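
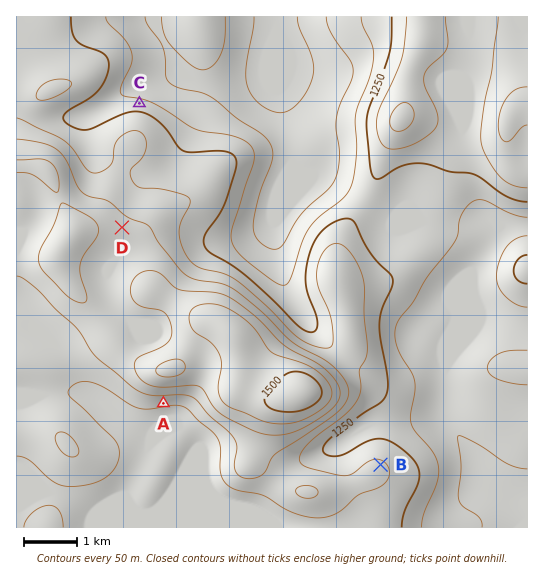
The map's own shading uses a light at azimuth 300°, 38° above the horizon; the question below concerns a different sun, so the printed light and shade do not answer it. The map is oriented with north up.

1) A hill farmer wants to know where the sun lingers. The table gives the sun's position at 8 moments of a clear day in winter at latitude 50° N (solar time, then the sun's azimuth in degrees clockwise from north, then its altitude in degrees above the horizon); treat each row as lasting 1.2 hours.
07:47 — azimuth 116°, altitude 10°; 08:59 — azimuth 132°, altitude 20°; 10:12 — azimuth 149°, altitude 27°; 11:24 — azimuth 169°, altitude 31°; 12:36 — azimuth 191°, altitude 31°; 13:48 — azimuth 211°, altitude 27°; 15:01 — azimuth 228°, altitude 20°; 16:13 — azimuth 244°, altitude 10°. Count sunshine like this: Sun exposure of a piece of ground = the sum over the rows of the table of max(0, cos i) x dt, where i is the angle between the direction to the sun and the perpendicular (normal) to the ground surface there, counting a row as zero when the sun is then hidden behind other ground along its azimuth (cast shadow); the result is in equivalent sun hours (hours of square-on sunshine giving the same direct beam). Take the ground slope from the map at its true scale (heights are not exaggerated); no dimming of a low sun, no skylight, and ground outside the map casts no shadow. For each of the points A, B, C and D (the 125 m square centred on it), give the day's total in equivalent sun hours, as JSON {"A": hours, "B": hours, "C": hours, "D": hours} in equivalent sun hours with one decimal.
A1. {"A": 4.8, "B": 3.2, "C": 2.2, "D": 3.3}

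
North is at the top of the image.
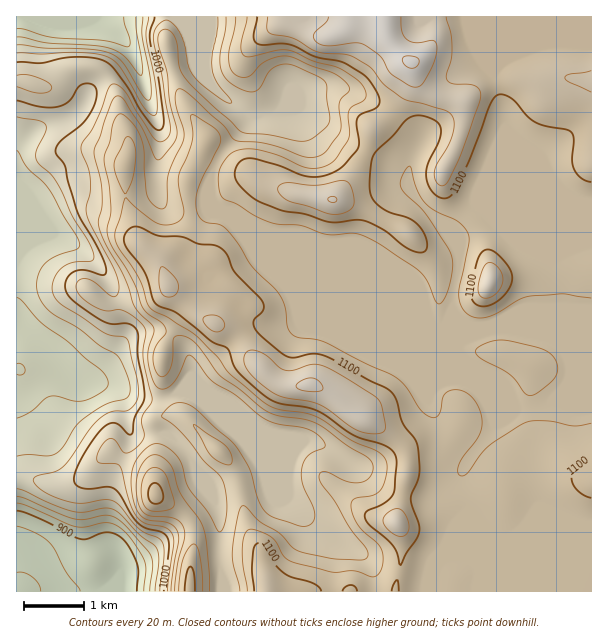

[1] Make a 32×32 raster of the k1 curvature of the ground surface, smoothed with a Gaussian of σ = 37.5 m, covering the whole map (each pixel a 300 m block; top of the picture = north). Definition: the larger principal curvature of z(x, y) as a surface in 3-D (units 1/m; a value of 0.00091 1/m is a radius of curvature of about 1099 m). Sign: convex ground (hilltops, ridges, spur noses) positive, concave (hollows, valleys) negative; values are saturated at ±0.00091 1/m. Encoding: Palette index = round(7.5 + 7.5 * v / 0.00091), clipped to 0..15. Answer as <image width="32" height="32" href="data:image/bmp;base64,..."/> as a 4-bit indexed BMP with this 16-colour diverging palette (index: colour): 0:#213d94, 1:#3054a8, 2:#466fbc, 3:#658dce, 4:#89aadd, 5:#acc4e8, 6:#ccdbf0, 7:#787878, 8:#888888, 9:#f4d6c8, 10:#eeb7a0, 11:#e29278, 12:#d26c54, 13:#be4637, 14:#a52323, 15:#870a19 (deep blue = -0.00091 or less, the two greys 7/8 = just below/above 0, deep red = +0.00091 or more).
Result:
<image width="32" height="32" href="data:image/bmp;base64,Qk12AgAAAAAAAHYAAAAoAAAAIAAAACAAAAABAAQAAAAAAAACAAATCwAAEwsAABAAAAAAAAAAlD0hAKhUMAC8b0YAzo1lAN2qiQDoxKwA8NvMAHh4eACIiIgAyNb0AKC37gB4kuIAVGzSADdGvgAjI6UAGQqHAIh4iIivl32pqqqaeIiIiIiIiJhnj5idmIiIi3iIiIiIh3mHiY+onKd3d4uId3d4iHeKdpuOp7uYeIq+mHiIh4hoqpnO7IfIeIesvHiIiIeIvMqZv7d3x3iKt3x3iIiIibqbmK2nebh4qnZ9mHiIiImHebqsqJ+oiJiHfJiIiIiIh3ira4jqiId4msqIiIiIh3iJm6ytp4iXadyXeIh4iHd4h4lrqYd5qr2pmHiYh4eHiId3bbiIjN3KqZiIiHeIh4h4d47IicyYqYeIiIiJmIeIeIiN1pq6d5h3eIiImIiHeHeJabnbmHeIiIiIiIiIiHiIu6usqYmYd4iIiIqYeHeJrNmLuXiZiIiIiHmN2YiIia2Ym6h5l4iIiIeKifqIiIiYibuXmoeIiIiIqYrIiIiId53aqYmIh4h3i8h5l3d4iInKuHl4iId5ibyYiIiIiHeLird7eIiazLqIiZiIiIh3mnuoi3mavLuod52XiIiJiZeMuJuZqqlnuXedqIh4ipqaqtqaubqXd5t4idh4d4mIiIrpe8t4h3eMmHfJh4iIiIeN2K+4iId3uql4qneZh5qnf7fuh5mHeZeZq6uImIjKqa+H+nm5Z3d4mad4mZiJm+/8ifiKuWaZqZu4h4iIiKiIiH34iK283Kmpi4eHiIeXd3iN2HiKuomYt3qHeIeI"/>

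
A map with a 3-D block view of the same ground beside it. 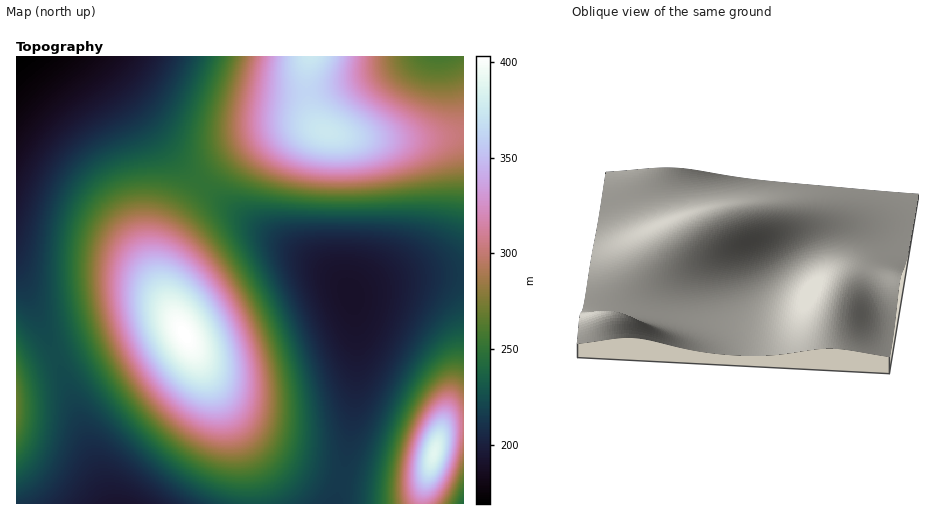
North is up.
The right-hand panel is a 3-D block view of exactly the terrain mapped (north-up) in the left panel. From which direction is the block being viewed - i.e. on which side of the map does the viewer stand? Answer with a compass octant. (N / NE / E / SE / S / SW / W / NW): E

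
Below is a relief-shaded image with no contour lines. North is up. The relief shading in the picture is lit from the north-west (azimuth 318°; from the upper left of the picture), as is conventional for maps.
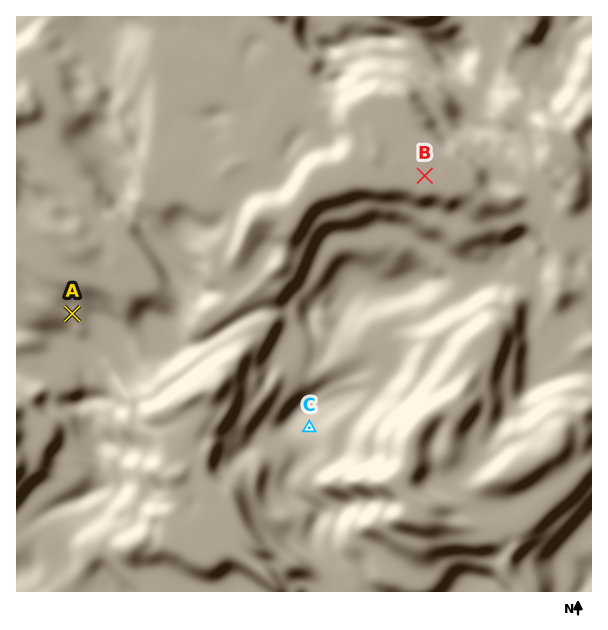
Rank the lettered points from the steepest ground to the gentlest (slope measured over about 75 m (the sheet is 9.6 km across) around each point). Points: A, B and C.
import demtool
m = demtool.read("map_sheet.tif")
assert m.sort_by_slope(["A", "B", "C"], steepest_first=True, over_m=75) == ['C', 'A', 'B']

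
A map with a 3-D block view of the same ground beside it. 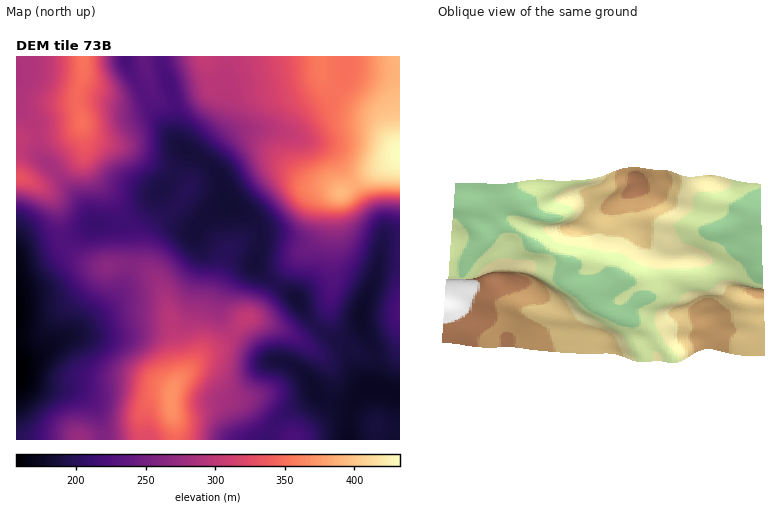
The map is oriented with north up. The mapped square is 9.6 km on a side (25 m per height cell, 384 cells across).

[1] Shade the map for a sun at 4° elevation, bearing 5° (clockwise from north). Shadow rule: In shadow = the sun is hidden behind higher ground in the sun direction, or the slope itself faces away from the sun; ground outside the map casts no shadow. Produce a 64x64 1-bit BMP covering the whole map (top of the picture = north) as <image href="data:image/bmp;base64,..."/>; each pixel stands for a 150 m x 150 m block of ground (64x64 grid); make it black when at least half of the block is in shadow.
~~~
<image width="64" height="64" href="data:image/bmp;base64,Qk0+AgAAAAAAAD4AAAAoAAAAQAAAAEAAAAABAAEAAAAAAAACAAATCwAAEwsAAAIAAAAAAAAA////AAAAAAAAAAAACAAAAAAAAAAeAAAAAAAAAD8AAAAAAAAAHwAAAAAAAAAAAAAAAAAAAAAAAAAAAAAAAAAAAAAAAAAAAAAAAAAAAAAAAAAAAAAAAAAAAAAAAAAAAAAAAAAAAAAAAAAAAAAAAeAAAAAAAAAB/AAAAAAAAAP+AAAAAAAAA/4AAAAAAAAD/AAAAAAAAAPwAAAAAAAAAcAAAAAAAAAAAAAAAAAAAAAAAAAAAAAAAAAAAAAAAAAAAABwAAAAAAAAAPwAAAAAAAPA/AAAAAAAA//8AAAAAAAD//4AAAAAAAP//sAAAAAAA//+4AAAAAAD//7gAAAAAAf//vAAAAAAH//++AAAAAA///74AAAAAH///vwAAAAAf////gAAAAD////+MAAAAP////84AAAB/////ngAAAH////+fAAAA/////x8AAAD/gD/8HwAAAf4AH/AfAAAB/AAPwB/4AAP4AAfAH/wAB+AAAAAP/gAPwAAAAAH8AD+AAAAAAHgA/wAAAAAAAAD/AAAAAAAAAf4AAAAAAAAB+AAAAAAAAAHwAAAAAAAAAfAAAAAAAAAD8AAAAAAAAAHwAAAAAAAAAeAAAAAAAAABgAAAAAAAAAAAAAAAAAAAAAAAAAAAAAAAAAAAAAAAAAAAAAAAAAAAAAAAAAAAAAAAAAAAAAAAAAAAAAAAA=="/>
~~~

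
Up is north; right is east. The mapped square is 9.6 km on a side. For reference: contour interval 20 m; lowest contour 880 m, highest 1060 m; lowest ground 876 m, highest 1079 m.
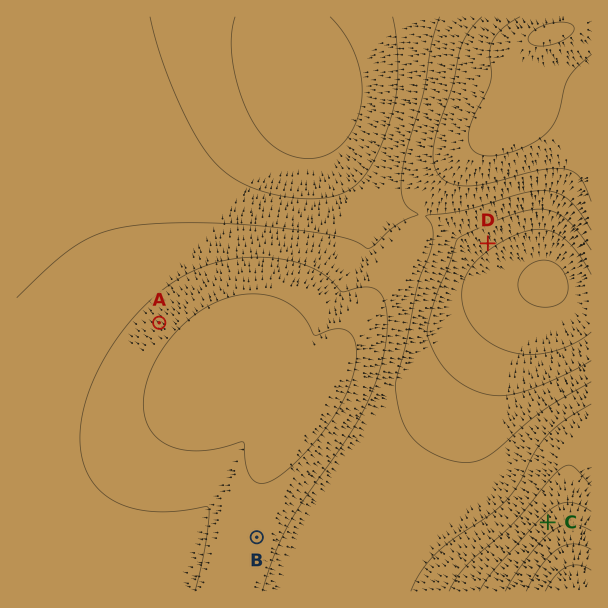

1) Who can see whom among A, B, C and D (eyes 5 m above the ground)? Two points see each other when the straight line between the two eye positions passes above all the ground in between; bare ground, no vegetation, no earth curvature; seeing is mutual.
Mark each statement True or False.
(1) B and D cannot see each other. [True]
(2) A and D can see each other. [False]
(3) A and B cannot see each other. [True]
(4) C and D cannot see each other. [False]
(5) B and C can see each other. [True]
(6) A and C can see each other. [False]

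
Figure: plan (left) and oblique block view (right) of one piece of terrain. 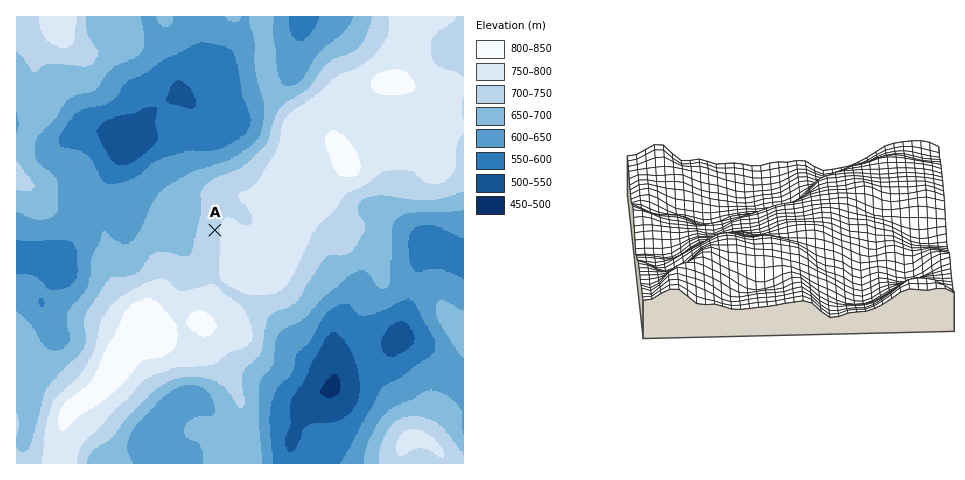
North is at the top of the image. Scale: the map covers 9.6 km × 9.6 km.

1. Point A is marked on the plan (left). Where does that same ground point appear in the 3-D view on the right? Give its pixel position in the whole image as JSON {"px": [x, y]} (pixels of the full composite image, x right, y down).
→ {"px": [773, 218]}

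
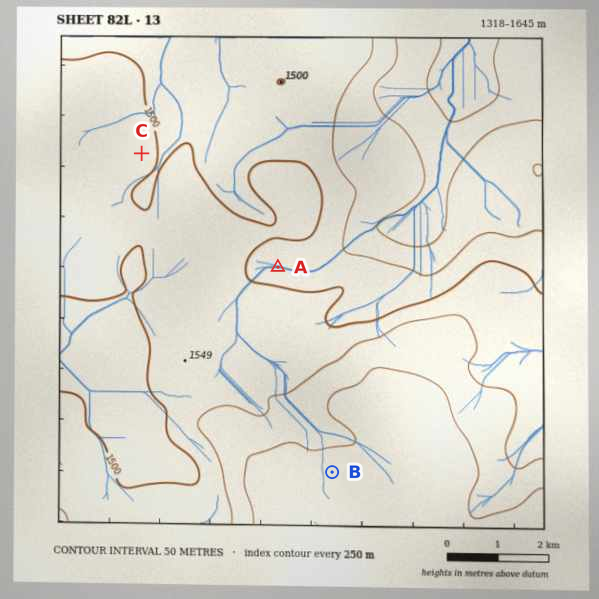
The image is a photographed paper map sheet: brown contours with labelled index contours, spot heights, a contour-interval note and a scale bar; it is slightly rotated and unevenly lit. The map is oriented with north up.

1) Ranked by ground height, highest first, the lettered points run B C A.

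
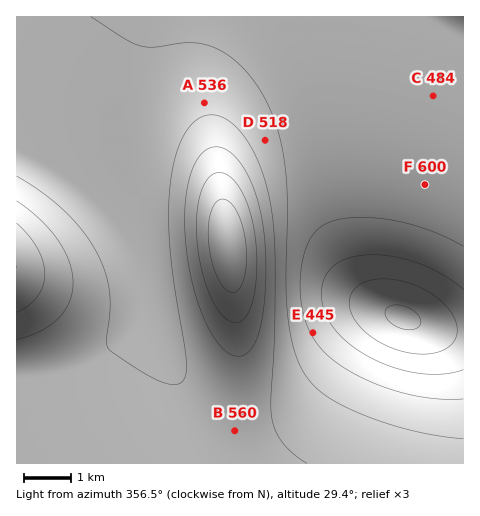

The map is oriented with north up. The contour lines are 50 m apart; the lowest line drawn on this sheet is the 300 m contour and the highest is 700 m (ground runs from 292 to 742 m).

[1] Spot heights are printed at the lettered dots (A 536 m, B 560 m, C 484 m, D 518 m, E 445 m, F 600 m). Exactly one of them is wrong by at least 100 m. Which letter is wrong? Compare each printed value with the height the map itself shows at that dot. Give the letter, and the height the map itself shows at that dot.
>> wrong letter F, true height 475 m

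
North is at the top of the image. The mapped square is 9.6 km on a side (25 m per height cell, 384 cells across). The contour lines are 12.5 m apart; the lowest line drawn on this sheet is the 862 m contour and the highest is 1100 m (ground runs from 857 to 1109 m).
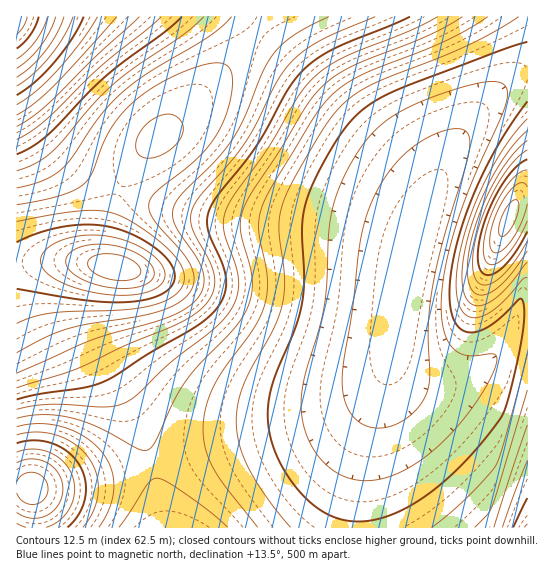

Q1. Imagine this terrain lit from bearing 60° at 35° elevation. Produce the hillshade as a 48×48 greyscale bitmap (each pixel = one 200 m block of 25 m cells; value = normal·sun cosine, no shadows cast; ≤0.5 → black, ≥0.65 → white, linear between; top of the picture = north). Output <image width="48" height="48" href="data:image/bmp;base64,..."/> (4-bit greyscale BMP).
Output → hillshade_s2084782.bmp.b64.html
<image width="48" height="48" href="data:image/bmp;base64,Qk32BAAAAAAAAHYAAAAoAAAAMAAAADAAAAABAAQAAAAAAIAEAAATCwAAEwsAABAAAAAAAAAAAAAAABEREQAiIiIAMzMzAERERABVVVUAZmZmAHd3dwCIiIgAmZmZAKqqqgC7u7sAzMzMAN3d3QDu7u4A////ALqHZlVmZ3iImZmqqZmZmIiIiHd3d3ZDRaqGVVVWZ3iImZmaqZmZmYiIiHd3d3dTRal1VERVZ3iImZmZmZmZmYiIiHd3d3dTRYhlQzRFZ3iImZmZmZmZmYiIiHd3d3dTRHZUMzNFZ3iImZmZmZmZmIiIiHd3d3dUNGZDMjNFZ3iImZmZmZmZmIiIiHd3d3dkNGVDIjNFZ3iImZmZmZmZmIiIiHd3d3dkNFQzIzRVZ3iImZmZmZmZmIiIiHd3d3dkM1QzM0RWZ4iImZmZmZmZmIiIiHd3d3dkM1RDNEVWd4iImZmZmZmZmIiIh3d3d3dlM1VERFVmd4iImZmZmZmZmIiIh3d3d3dlM1VVVWZneIiIiZmZmZmZmIiIh3d3d3d1MmZmZmZ3eIiIiJmZmZmZmIiIh3d3d3d1MmZmZnd3iIiIiImZmZmZmIiIh3d2Z3d2Qnd3d3d3iIiIiIiJmZmZmIiIh3dmZnd2Qnd3d3d3eIiIiIiJmZmZmIiIh3ZmZnd2Q3d3d3d3d3eIiIiImZmZmYiIh3ZlVmd3U3d3d3d3d3d3iIiJmZmZmZiIh3ZVVWd3VHd3d2ZmZmd3eIiZmZmZmZiIiHZURFd3ZXd3ZmZVVWZ3eImZmZmZmZmIiHZUM1Z4dndmZVVERVZ3iJmZqpmZmZmIiHZTIkV4d3ZlVEMzRFZ4maqqqqqZmZmYiHZTESV4iGZVRDMzRXiau7u7qqqpmZmYiHZTEBNpmWZVRDNFaJvMzMy7uqqpmZmYiHdTEAJpq2ZVVVVom83d3cy7uqqpmZmYiHdTEAFYq2ZmZniaze7u3cy7uqqpmZmYiIdkEAA4vHd3eJq83d3dzMu7qqqZmZmIiIdkIAAnvIiIiaq8zMzMy7uqqqqZmZmIiIdlMAAWrIiJmZqru7u7uqqqqpmZmZiIiId2QQAEm4iJmZmZqqqqqqqqmZmZmZiIiId2QgADioiIiIiIiZmZmZmZmZmZmZiIiId2UxACeYiIiId3iIiIiZmZmZmZmYiIiIh3ZCABaIiHd3d3d3iIiJmZmZmZmYiIiIh3ZTEBVoh3d2Zmd3eIiJmZmZmZmYiIiIh3dkMSRYd3dmZmZ3d4iImZmZmZmYiIiId3dlQyRYd3ZmZmZ3eIiJmZmZmZmYiIiId3d2VDRHd2ZmZmZ3eIiJmZqqqZmYiIiId3d2ZURXd2ZmZmZ3eIiJmZqqqZmYiIiHd3d3ZVVXdmZmZmZ3iIiJmZqqqpmYiIh3d3d3ZlVXdmZmZmd3eIiImZqqqZmYiId3d3d3dmZnZmZmZmd3eIiImZmqmZmIh3d3d3d3dmZmZmZmZmd3eIiImZmZmZiId3d3d3d3d2ZmZVVmZmd3d4iIiZmZmYiHd3d3d3d3d3Z2VVVWZnd3d4iIiImZiIh3d3d3d3d3d3d1VEVWZnd3d3eIiIiIiId3d3Znd3d3d3d1VERVZmd3d3d3eIiIiHd3d3d3d3d3d3d1QzNFZmd3d3d3d3d3d3d3d3d3d3d3d3d1QzNFVmd3d3d3d3d3d3d3d3d3d3d3eHeA=="/>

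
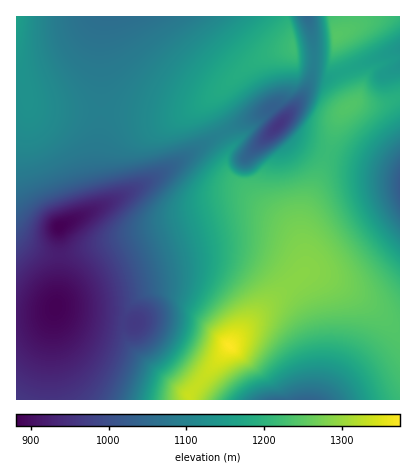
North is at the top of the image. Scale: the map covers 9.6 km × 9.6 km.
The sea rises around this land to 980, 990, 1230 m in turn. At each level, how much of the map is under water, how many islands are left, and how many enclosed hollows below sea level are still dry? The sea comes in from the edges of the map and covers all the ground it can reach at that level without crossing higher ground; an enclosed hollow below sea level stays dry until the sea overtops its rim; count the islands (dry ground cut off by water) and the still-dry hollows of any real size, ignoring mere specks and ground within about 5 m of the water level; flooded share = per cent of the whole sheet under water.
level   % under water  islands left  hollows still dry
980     14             0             1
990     15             0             1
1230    81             1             0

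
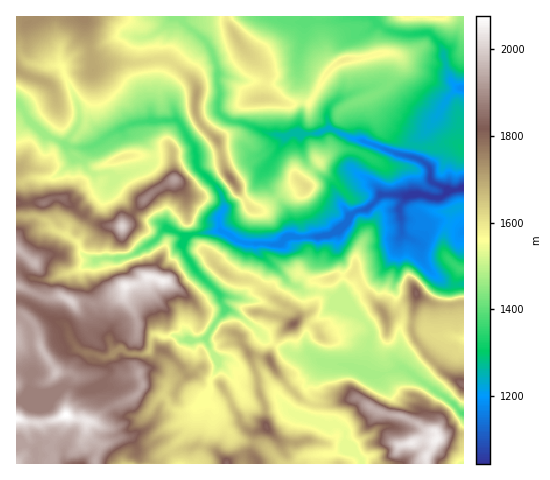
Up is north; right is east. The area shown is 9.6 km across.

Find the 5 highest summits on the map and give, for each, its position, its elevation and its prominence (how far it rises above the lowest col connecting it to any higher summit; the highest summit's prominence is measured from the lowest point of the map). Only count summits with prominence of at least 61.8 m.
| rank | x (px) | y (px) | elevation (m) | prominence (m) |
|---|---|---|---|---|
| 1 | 66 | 416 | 2075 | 1031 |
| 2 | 437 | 439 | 2055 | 441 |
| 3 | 162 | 280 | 2053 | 208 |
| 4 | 123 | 227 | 2006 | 315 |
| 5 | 70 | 300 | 2003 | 97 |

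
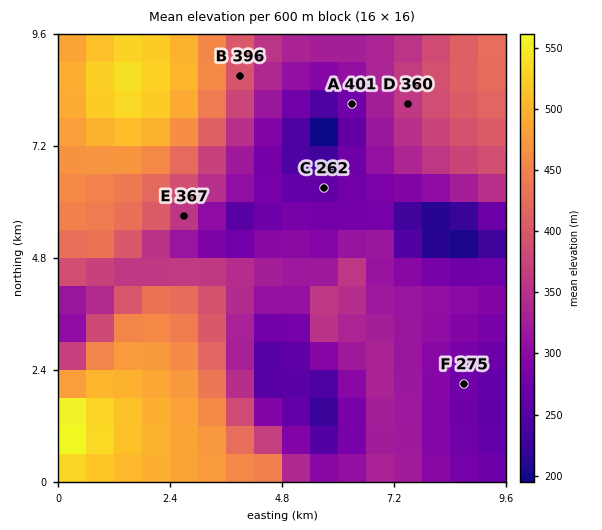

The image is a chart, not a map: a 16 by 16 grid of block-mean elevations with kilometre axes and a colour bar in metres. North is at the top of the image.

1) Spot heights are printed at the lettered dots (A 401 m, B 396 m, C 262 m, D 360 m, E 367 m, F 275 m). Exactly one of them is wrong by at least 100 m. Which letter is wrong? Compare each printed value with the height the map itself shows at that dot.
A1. A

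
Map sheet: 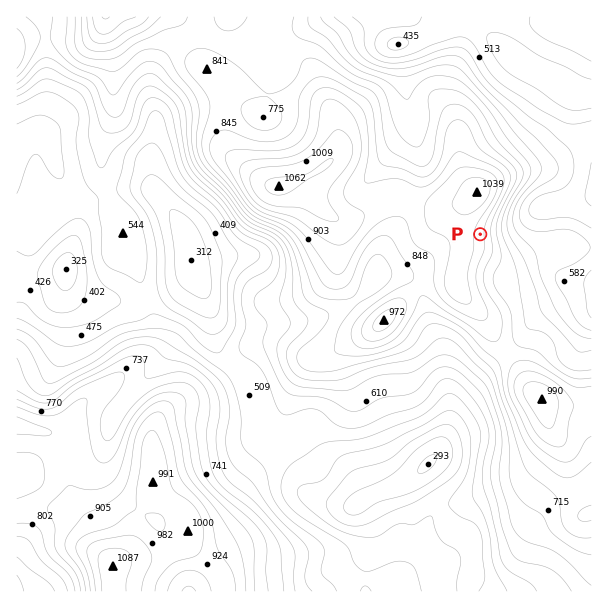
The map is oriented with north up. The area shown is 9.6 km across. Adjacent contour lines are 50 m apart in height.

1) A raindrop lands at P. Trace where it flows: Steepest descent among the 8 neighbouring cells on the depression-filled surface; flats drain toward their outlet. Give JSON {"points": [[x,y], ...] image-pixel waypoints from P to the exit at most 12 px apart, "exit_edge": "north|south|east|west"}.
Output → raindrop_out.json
{"points": [[480, 234], [492, 234], [504, 234], [516, 227], [528, 215], [540, 209], [552, 207], [564, 204], [576, 203], [588, 198], [591, 197]], "exit_edge": "east"}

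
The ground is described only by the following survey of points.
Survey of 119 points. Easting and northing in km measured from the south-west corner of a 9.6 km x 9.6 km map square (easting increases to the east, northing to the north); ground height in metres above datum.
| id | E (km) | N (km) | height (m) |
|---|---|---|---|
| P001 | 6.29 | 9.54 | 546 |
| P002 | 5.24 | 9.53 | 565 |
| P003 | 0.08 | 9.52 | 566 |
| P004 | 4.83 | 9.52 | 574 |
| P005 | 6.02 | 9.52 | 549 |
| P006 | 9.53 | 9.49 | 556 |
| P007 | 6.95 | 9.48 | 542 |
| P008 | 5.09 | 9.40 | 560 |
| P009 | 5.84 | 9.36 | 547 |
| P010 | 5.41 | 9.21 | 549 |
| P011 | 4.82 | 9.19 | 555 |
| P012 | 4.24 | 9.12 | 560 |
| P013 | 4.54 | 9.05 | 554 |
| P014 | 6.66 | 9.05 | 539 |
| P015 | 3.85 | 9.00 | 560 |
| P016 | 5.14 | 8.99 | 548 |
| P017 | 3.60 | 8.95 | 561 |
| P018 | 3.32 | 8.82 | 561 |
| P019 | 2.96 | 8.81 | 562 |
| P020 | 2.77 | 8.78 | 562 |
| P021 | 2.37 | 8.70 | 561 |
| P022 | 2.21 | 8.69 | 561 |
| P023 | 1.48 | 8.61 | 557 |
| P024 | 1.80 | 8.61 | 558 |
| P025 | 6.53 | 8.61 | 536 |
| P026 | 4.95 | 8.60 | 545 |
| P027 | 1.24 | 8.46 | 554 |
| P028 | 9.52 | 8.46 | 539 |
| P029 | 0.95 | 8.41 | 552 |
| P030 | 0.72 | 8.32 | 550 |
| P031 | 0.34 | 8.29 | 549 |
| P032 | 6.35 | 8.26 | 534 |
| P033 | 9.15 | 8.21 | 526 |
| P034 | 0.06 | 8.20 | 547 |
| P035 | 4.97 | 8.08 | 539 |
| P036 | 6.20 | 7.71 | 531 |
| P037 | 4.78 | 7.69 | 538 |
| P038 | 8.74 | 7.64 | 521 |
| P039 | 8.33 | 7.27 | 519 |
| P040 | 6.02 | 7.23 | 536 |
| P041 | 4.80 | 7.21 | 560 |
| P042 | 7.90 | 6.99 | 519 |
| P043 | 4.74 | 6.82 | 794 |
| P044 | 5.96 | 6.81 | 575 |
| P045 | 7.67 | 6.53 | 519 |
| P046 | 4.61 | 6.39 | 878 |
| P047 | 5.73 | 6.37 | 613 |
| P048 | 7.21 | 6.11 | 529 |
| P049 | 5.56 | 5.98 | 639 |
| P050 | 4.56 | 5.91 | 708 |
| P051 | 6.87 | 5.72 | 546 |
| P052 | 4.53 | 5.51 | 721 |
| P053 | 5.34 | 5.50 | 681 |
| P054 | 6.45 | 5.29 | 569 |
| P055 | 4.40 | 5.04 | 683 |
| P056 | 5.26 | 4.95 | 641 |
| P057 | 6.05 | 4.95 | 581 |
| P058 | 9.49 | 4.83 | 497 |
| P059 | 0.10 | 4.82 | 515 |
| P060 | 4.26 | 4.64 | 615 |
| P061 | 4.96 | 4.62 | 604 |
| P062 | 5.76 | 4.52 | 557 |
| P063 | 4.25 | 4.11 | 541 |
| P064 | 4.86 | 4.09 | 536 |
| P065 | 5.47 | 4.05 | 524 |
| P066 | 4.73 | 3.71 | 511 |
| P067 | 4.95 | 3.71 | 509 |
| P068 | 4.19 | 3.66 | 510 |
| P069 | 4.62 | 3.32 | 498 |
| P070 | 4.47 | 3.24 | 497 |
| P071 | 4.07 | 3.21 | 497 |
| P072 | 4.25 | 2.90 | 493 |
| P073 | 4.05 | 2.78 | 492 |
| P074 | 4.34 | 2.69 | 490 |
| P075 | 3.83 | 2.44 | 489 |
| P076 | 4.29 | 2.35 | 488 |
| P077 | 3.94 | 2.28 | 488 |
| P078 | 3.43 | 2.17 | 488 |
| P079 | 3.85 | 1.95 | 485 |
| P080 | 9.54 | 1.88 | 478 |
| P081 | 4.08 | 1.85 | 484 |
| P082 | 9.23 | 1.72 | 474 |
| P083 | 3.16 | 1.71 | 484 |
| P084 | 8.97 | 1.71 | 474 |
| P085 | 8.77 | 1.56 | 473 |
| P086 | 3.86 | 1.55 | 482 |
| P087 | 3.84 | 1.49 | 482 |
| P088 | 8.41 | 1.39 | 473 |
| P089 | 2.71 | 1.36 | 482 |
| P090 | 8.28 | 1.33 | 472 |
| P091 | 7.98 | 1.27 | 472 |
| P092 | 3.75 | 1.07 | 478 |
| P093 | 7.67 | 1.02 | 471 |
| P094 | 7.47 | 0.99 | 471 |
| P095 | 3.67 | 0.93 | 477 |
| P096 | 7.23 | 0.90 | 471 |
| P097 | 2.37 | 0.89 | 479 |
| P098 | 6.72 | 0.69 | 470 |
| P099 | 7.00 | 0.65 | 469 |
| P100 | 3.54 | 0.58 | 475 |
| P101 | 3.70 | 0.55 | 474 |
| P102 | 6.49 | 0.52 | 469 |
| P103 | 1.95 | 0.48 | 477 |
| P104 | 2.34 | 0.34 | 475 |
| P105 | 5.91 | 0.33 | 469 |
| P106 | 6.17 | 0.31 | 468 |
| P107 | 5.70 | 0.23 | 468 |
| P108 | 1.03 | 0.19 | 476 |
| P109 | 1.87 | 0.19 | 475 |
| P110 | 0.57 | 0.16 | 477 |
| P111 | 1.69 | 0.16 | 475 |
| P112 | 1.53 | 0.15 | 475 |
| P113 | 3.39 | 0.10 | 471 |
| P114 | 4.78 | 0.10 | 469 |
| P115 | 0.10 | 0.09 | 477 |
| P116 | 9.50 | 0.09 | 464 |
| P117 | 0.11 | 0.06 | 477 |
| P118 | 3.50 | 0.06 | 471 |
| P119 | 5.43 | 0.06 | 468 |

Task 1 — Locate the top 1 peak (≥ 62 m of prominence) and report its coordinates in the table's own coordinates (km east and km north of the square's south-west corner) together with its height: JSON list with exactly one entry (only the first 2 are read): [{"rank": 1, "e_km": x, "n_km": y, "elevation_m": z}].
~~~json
[{"rank": 1, "e_km": 4.76, "n_km": 6.46, "elevation_m": 890}]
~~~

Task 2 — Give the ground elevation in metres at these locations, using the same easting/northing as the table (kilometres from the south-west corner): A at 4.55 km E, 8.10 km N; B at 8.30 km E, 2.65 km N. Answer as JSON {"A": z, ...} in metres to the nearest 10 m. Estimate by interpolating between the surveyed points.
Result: {"A": 540, "B": 480}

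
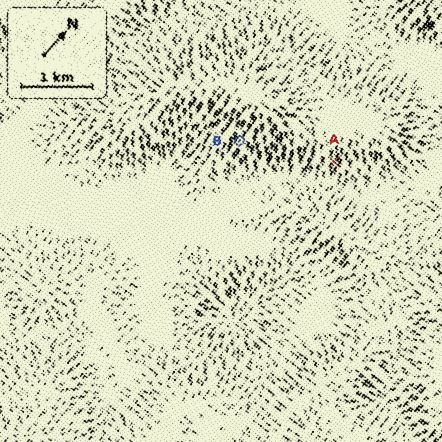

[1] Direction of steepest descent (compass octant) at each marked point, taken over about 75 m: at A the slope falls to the SE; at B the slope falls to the SE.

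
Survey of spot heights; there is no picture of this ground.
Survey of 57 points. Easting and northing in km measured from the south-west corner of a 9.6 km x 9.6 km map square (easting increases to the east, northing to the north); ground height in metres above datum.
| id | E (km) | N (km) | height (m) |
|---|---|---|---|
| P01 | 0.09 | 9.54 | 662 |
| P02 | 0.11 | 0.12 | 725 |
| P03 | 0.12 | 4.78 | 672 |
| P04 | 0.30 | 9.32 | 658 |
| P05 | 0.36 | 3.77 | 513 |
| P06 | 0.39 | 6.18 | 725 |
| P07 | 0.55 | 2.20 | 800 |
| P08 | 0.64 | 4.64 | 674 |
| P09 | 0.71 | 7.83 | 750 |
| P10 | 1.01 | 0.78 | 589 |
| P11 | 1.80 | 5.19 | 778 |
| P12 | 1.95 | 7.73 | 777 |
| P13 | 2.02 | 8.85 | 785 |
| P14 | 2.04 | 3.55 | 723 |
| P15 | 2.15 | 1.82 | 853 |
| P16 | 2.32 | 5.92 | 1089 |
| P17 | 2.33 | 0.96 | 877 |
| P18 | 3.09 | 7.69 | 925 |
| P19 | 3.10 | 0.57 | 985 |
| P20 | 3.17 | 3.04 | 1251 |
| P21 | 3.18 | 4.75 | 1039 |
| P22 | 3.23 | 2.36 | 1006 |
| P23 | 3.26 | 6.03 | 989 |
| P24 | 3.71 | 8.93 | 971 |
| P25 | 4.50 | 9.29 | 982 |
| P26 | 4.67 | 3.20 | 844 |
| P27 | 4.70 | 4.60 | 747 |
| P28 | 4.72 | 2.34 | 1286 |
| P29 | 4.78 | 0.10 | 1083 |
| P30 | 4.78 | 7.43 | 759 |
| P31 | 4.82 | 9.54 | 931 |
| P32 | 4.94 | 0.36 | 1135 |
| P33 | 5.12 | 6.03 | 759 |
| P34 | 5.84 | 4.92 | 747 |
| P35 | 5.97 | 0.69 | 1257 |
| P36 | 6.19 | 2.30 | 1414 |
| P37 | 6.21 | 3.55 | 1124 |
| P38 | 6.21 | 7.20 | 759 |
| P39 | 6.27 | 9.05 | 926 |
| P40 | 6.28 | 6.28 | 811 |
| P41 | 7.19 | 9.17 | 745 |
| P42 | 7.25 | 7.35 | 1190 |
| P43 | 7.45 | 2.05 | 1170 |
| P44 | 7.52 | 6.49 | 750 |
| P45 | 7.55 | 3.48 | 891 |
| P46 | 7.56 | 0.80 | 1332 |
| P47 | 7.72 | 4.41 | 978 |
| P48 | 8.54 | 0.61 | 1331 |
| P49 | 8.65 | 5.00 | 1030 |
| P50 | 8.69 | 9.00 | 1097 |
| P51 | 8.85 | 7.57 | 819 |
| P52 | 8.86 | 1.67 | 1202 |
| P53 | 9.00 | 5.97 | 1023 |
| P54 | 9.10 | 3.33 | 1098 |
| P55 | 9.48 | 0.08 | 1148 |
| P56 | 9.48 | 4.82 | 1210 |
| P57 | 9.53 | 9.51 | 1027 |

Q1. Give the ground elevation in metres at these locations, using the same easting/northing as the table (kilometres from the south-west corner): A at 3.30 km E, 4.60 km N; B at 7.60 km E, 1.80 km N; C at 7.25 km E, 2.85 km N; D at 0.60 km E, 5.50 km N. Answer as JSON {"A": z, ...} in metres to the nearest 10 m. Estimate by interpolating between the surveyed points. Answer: {"A": 890, "B": 1240, "C": 1060, "D": 710}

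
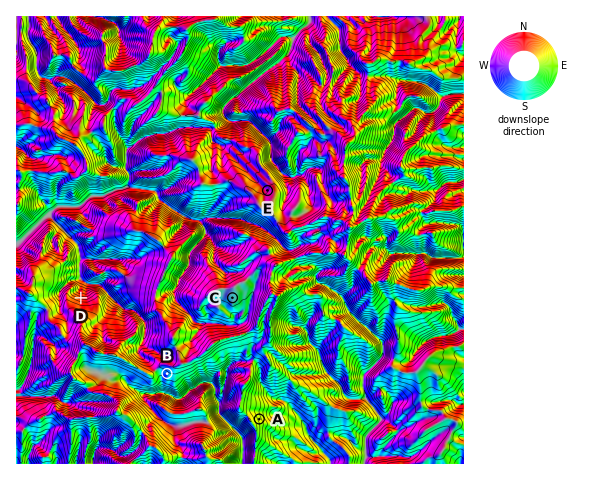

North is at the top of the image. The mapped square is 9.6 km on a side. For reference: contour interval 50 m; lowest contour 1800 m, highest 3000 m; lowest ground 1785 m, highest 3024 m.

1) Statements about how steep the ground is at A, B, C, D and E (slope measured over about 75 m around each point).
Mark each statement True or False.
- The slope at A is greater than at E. True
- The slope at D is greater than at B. True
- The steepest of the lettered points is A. False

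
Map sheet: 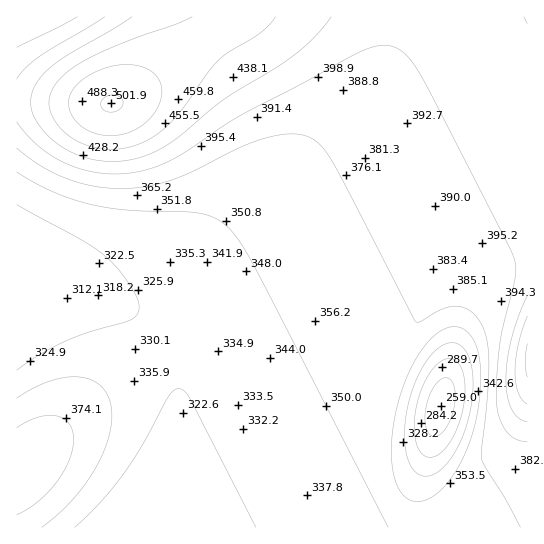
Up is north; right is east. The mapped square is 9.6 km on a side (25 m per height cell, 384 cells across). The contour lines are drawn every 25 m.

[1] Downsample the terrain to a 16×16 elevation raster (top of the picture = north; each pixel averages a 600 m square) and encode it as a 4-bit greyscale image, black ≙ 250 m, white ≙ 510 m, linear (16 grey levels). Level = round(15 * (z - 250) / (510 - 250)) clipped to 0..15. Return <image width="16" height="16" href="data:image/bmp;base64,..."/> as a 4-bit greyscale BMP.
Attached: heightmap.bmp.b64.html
<image width="16" height="16" href="data:image/bmp;base64,Qk32AAAAAAAAAHYAAAAoAAAAEAAAABAAAAABAAQAAAAAAIAAAAATCwAAEwsAABAAAAAAAAAAAAAAABEREQAiIiIAMzMzAERERABVVVUAZmZmAHd3dwCIiIgAmZmZAKqqqgC7u7sAzMzMAN3d3QDu7u4A////AHZDNERVVmZ3h1RERVVmVneHZURFVWYzeHdlRFVWZjFqVmVEVVZmQmtFVUVVZmdkazRERVVmd3Z6NERVVmZ3eIlERVVmZ3eIiUVVVmZnd4iJVnd2Znd4iJl5qph3d3iImZzdyph3iImZrO7bqYiIiZqbzdy7qZiZmnibzMy6mZmq"/>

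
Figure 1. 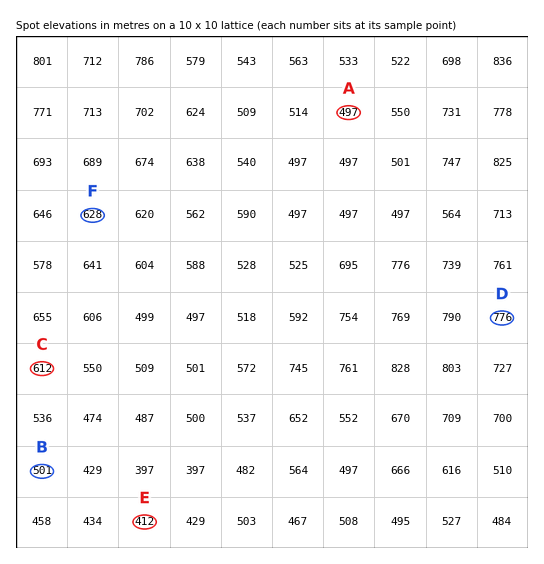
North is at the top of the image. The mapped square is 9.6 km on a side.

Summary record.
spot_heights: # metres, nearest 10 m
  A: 500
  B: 500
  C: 610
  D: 780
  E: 410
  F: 630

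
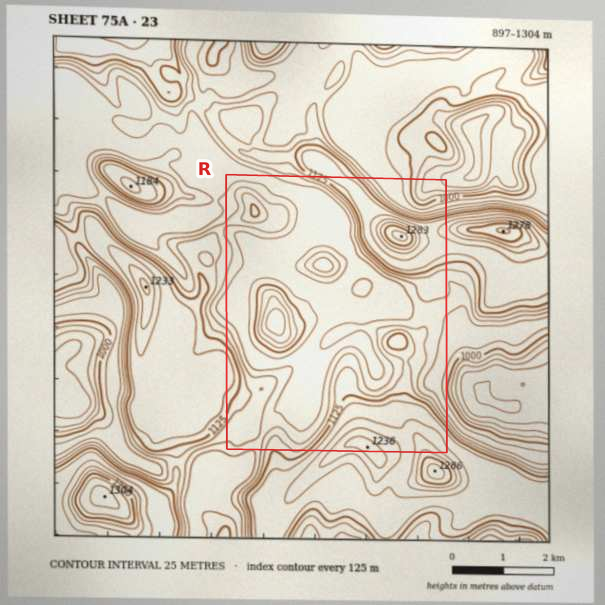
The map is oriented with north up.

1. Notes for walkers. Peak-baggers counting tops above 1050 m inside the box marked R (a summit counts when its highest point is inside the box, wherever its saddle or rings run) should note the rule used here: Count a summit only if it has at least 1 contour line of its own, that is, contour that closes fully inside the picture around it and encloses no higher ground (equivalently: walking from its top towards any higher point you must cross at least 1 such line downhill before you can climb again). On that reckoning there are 5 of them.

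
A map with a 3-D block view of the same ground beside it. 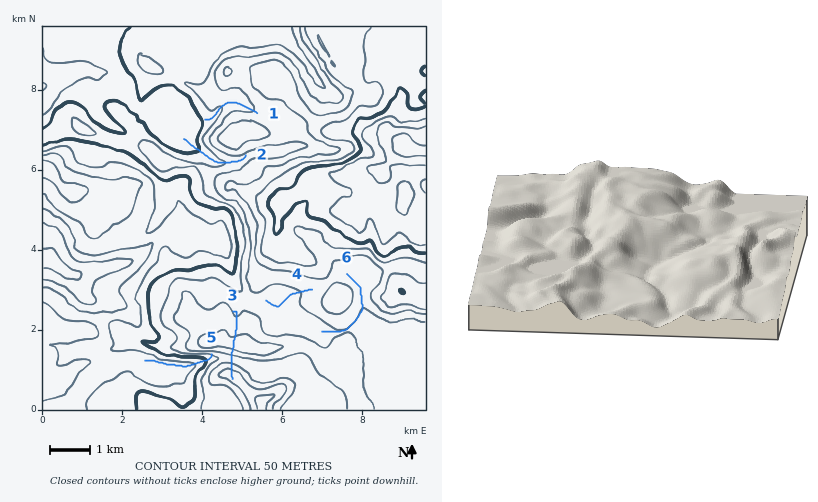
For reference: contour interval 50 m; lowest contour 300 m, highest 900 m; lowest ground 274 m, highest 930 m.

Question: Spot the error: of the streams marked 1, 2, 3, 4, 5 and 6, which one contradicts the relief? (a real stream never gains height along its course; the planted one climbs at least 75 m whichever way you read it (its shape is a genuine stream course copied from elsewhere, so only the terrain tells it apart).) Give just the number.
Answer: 3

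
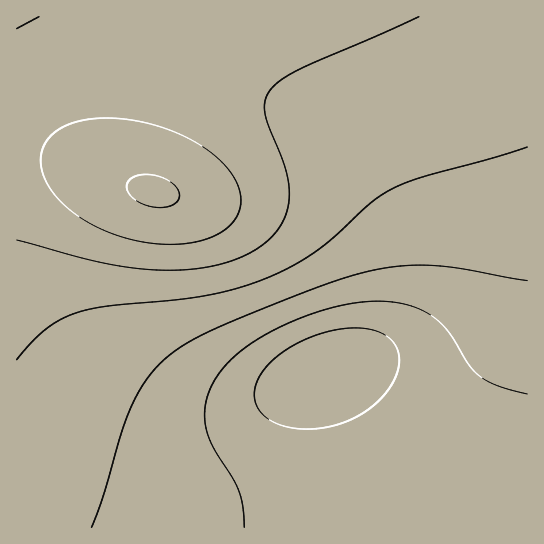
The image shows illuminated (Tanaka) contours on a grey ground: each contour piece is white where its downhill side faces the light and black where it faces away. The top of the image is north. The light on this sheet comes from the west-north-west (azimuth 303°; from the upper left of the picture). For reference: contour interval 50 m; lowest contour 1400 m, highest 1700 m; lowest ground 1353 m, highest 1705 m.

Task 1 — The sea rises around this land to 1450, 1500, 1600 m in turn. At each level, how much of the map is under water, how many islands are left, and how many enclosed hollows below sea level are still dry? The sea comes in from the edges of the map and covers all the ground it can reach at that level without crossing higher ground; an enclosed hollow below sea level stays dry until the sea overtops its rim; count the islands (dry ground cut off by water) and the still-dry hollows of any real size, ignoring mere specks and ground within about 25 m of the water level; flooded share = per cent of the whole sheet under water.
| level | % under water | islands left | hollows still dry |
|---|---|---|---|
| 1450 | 23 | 0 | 0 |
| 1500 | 36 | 0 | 0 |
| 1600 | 74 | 0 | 0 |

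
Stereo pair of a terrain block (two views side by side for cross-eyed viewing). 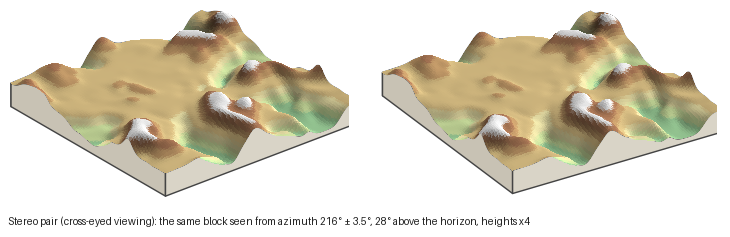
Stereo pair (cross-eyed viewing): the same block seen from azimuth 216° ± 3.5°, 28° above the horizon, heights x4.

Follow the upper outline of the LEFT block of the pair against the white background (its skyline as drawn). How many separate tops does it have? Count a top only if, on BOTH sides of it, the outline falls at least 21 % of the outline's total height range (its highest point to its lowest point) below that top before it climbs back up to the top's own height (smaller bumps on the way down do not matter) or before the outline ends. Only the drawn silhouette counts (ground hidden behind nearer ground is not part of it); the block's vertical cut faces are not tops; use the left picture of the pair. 1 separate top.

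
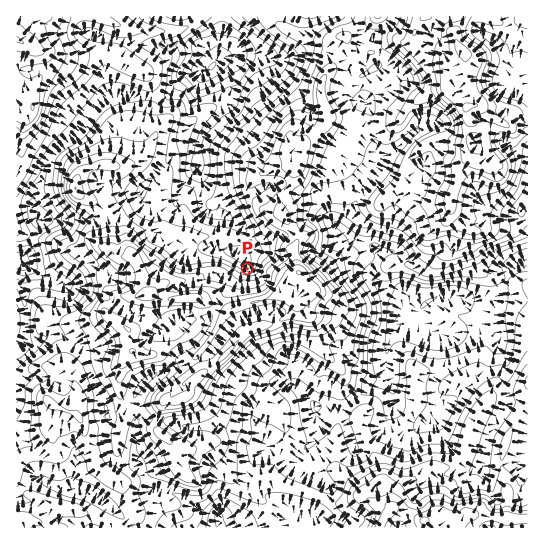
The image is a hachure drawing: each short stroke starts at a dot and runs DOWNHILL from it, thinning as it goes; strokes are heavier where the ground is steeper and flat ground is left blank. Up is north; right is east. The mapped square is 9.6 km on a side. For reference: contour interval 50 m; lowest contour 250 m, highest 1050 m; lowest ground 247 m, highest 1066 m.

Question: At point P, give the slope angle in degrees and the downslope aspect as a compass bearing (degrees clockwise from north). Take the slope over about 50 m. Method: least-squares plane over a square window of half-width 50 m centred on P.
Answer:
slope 24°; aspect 7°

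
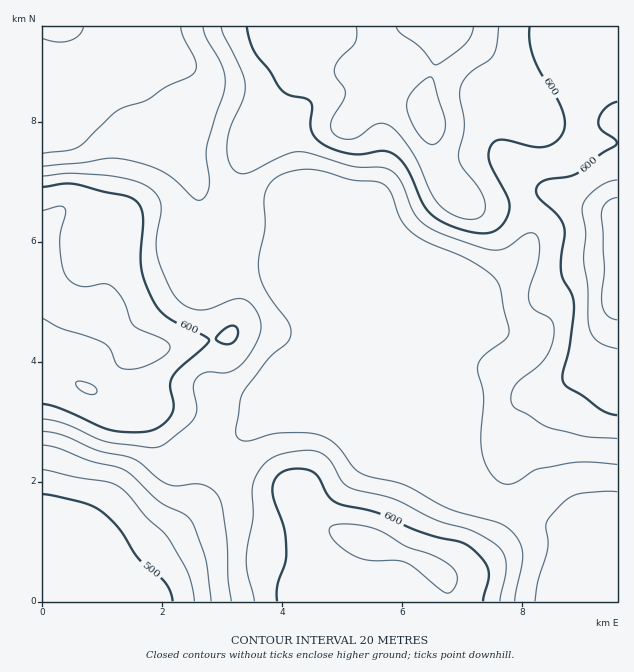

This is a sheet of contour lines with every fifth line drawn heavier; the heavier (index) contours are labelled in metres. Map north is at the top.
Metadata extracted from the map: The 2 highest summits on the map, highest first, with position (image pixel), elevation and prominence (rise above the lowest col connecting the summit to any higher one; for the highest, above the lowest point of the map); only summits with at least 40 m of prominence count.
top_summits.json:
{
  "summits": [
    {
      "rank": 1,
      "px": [367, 543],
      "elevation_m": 630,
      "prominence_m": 61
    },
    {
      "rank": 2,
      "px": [103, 313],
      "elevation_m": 626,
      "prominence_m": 57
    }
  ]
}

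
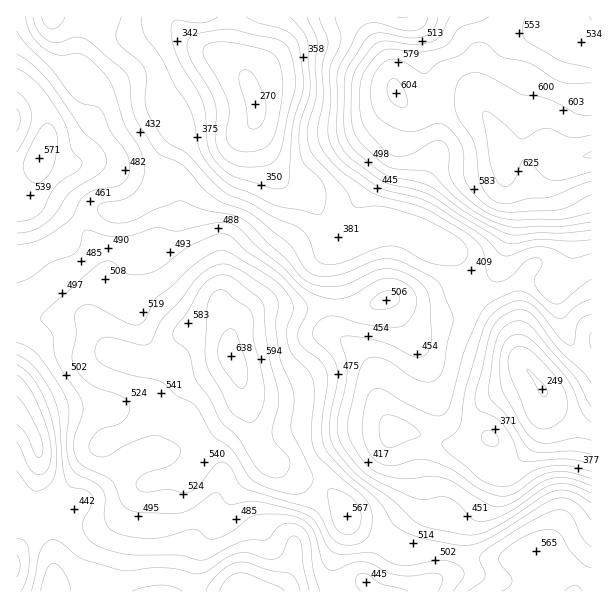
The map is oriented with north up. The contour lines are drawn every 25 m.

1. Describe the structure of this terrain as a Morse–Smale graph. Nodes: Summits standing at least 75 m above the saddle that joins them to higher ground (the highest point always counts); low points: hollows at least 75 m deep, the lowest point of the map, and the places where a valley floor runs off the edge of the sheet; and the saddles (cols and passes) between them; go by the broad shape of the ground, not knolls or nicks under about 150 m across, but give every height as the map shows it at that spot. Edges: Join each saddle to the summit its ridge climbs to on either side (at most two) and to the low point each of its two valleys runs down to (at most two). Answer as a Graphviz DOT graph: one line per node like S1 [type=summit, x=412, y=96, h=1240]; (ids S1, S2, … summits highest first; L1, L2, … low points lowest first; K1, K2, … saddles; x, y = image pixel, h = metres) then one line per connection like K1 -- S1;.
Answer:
graph terrain {
  S1 [type=summit, x=590, y=155, h=651];
  S2 [type=summit, x=231, y=357, h=638];
  S3 [type=summit, x=39, y=158, h=571];
  L1 [type=low, x=542, y=387, h=249];
  L2 [type=low, x=255, y=105, h=270];
  L3 [type=low, x=239, y=590, h=361];
  K1 [type=saddle, x=453, y=552, h=509];
  K2 [type=saddle, x=77, y=222, h=472];
  K3 [type=saddle, x=156, y=174, h=441];
  K4 [type=saddle, x=477, y=297, h=409];
  K5 [type=saddle, x=470, y=432, h=368];
  K1 -- S2;
  K1 -- L1;
  K1 -- L3;
  K2 -- S2;
  K2 -- S3;
  K2 -- L1;
  K3 -- S2;
  K3 -- S3;
  K3 -- L1;
  K3 -- L2;
  K4 -- S1;
  K4 -- S2;
  K4 -- L1;
  K4 -- L2;
  K5 -- S1;
  K5 -- S2;
  K5 -- L1;
}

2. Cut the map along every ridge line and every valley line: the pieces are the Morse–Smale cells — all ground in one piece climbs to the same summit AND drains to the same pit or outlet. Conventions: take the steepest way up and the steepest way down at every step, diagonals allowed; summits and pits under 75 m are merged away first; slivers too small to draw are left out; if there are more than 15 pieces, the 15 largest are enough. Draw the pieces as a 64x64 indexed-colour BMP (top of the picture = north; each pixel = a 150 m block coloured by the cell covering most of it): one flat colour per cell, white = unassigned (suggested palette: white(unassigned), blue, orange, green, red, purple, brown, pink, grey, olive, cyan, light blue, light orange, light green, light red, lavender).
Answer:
<image width="64" height="64" href="data:image/bmp;base64,Qk12CAAAAAAAAHYAAAAoAAAAQAAAAEAAAAABAAQAAAAAAAAIAAATCwAAEwsAABAAAAAAAAAA////ALR3HwAOf/8ALKAsACgn1gC9Z5QAS1aMAMJ34wB/f38AIr28AM++FwDox64AeLv/AIrfmACWmP8A1bDFACIiIiIiIiIiIiIiIiIiIiIiIiIiIiIiIiIiIiIiIRERIiIiIiIiIiIiIiIiIiIiIiIiIiIiIiIiIiIiIiIiEREiIiIiIiIiIiIiIiIiIiIiIiIiIiIiIiIiIiIiIiIRESIiIiIiIiIiIiIiIiIiIiIiIiIiIiIiIiIiIiIiIRERIiIiIiIiIiIiIiIiIiIiIiIiIiIiIiERERERERIREREiIiIiIiIiIiIiIiIiIiIiIiIiIiERERERERERERERESIiIiIiIiIiIiIiIiIiIiIiIiIhERERERERERERERERIiIiIiIiIiIiIiIiIiIiIiIiIREREREREREREREREREiIiIiIiIiIiIiIiIiIiIiIiIhERERERERERERERERESIiIiIiIiIiIiIiIiIiIiIiIhERERERERERERERERERIiIiIiIiIiIiIiIiIiIiIiIiEREREREREREREREREREiIiIiIiIiIiIiIiIiIiIiIhERERERERERERERERERESIiIiIiIiIiIiIiIiIiIiIRERERERERERERERERERERIiIiIiIiIiIiIiIiIiIiEREREREREREREREREREREREiIiIiIiIiIiIiIiIiIhERERERERERERERETMzERERESIiIiIiIiIiIiIiIiIhEREREREREREREREzMzMxERERIiIiIiIiIiIiIiIiIiERERERERERERERETMzMzEREREiIiIiIiIiIiIiIiIiIRERERERERERERERMzMzMxERESIiIiIiIiIiIiIiIiIRERERERERERERERETMzMzERETIiIiIiIiIiIiIiIiIhERERERERERERERERMzMzMREzMiIiIiIiIiIiIiIiIiERERERERERERERERETMzMxEzMyIiIiIiIiIiIiIiIiEREREREREREREREREREzMzMzMzIiIiIiIiIiIiIiIiIREREREREREREREREREREzMzMzMiIiIiIiIiIiIiIiIhEREREREREREREREREREREzMzMyIiIiIiIiIiIiIiIiERERERERERERERERERERETMzMzIiIiIiIiIhIiIiIiERERERERERERERERERERETMzMzMiIiIiIiERERIiIiIRERERERERERERERERERERMzMzMyIiIiIiERERESIiIhERERERERERERERERERERMzMzMzIiIiIiEREREREiIhEREREREREREREREREREREzMzMzMiIiIiIREREREREREREREREREREREREREREREzMzMzMyIRERERERERERERFVEREREREREREREREREREzMzMzMzEREREREREREREREVVVERERERERERFVVVVREzMzMzMzMRERERERERERERERVVVVVVVVVVVVVVVVVVUzMzMzMzMxERERERERERERERVVVVVVVVVVVVVVVVVVVEMzMzMzMzERERERERERERERFVVVVVVVVVVVVVVVVVVURDMzMzMzMRERERERERERERFVVVVVVVVVVVVVVVVVVVREMzMzMzMxERERERERERERFVVVVVVVVVVVVVVVVVVVRERDMzMzMzZhEREREREREREVVVVVVVVVVVVVVVVVVVVEREMzMzMzNmZhEREREREREVVVVVVVVVVVVVVVVVVVREREQzMzMzM2ZmZhERERERERVVVVVVVVVVVERVVVVUREREREMzMzMzZmZmERERERERVVVVVVVVVVVURERVVEREREREQzMzMzNmZmZhERERERFVVVVVVVVVVURERERERERERERDMzMzM2ZmZmZmZmEREVVVVVVVVVVVREREREREREREREMzMzMzZmZmZmZmZhERVVVVVVVVVVREREREREREREREQzMzMzNmZmZmZmZmYRFVVVVVVVVVRERERERERERERERDMzMzM2ZmZmZmZmZhEVVVVVVVVURERERERERERERERDMzMzMzZmZmZmZmZmdVVVVVVVVUREREREREREREREREMzMzMzNmZmZmZnd3d1VVVVVVVUREREREREREREREREQzMzMzM2Znd3d3d3d3VVVVVVVVRERERERERERERERERDMzMzMzZmd3d3d3d3d1VVVVVVREREREREREREREREREMzMzMzNmZnd3d3d3d3VVVVVVVEREREREREREREREREQzMzMzM2ZmZnd3d3d3d1VVVVVUREREREREREREREREQzMzMzMzZmZmZ3d3d3d3VVVVVVRERERERERERERERERDMzMzMzNmZmZmd3d3d3VVVVVVVERERERERERERERERDMzMzMzM2ZmZmZ3d3d3dVVVVVVUREREREREREMzMzMzMzMzMzMzZmZmZnd3d3d3VVVVVUREREREREREMzMzMzMzMzMzMzNmZmZmd3d3d3d3VVVVREREREREREQzMzMzMzMzMzMzM2ZmZmZ3d3d3d3d1VVRERERERERERDMzMzMzMzMzMzMzZmZmZ3d3d3d3d3d1RERERERERERDMzMzMzMzMzMzMzNmZmZnd3d3d3d3d3REREREREREREMzMzMzMzMzMzMzM2ZmZmd3d3d3d3d0REREREREREREMzMzMzMzMzMzMzMzZmZmZ3d3d3d3dEREREREREREREQzMzMzMzMzMzMzMzNmZmZmd3d3d3dERERERERERERERDMzMzMzMzMzMzMzM2ZmZmZ3d3d3d0RERERERERERERDMzMzMzMzMzMzMzMz"/>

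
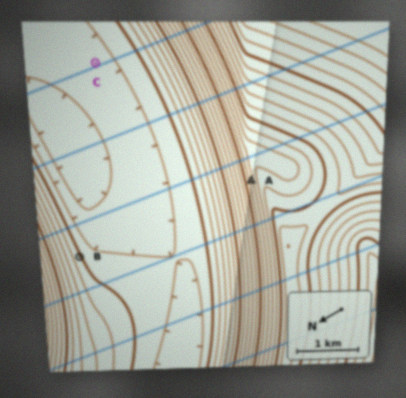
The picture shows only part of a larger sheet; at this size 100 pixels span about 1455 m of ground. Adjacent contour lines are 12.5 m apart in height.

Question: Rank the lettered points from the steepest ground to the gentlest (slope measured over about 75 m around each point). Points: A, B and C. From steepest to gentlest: A B C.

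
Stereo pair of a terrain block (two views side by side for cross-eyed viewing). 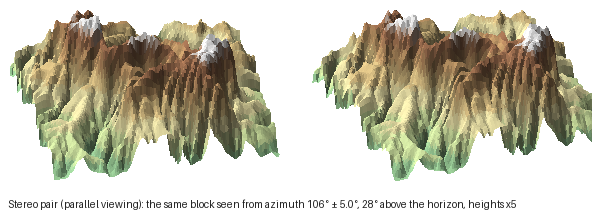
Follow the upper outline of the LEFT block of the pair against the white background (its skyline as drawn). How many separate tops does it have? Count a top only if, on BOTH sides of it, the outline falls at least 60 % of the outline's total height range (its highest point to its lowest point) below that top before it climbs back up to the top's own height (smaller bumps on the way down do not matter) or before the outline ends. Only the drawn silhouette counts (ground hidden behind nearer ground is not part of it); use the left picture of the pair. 0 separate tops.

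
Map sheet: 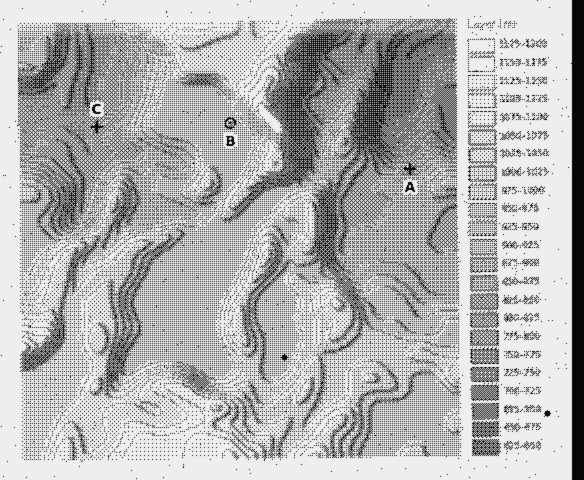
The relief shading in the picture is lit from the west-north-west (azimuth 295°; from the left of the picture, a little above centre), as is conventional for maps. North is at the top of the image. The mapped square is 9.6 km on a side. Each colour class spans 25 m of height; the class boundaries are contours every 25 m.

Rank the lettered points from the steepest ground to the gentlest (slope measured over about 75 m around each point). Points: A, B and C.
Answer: A C B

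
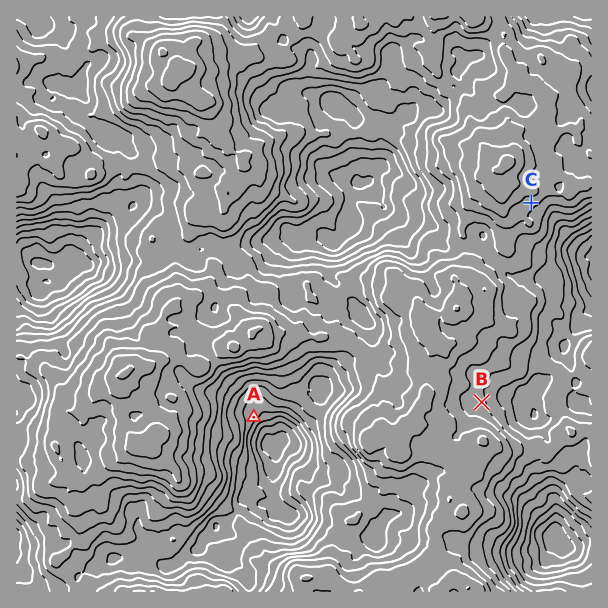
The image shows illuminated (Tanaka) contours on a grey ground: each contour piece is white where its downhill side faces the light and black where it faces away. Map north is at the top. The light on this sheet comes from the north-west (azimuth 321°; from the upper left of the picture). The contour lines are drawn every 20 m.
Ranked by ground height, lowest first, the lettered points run A B C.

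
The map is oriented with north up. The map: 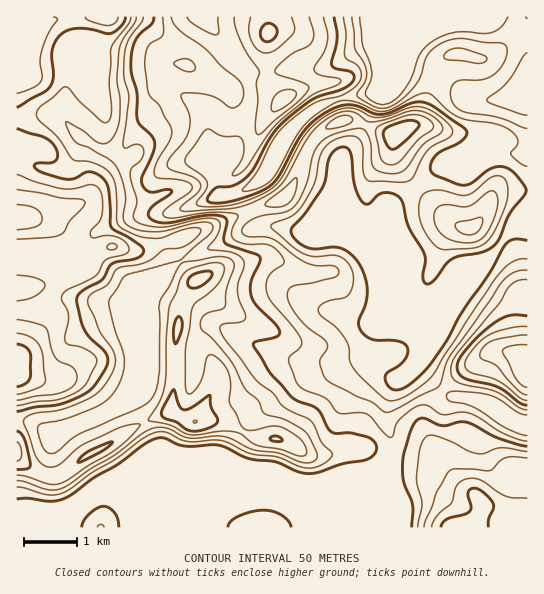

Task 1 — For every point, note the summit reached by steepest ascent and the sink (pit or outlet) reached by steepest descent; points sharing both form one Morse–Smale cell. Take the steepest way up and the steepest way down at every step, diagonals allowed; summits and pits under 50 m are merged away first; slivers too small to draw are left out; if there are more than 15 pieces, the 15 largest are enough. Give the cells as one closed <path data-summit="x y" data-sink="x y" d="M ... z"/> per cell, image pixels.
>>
<path data-summit="195 422" data-sink="527 97" d="M279 227l-25 1-52 23-25 13-18 22-6 15 2 56-19 49 17 35 3 12 3 3 23 9 31 4 25 11 29 0-20-8-19-11 0-4 20-34 11-10 30-18 14-14 63-25 5-5 6-19 56-23 28-27-30 11-8 0-4-3-3-8-18-18-8-4-45-19-23 0-24-10z"/><path data-summit="17 373" data-sink="527 97" d="M374 88l-4 5-32 6-27 12-14 12-13 22-11 10-13 24-17 12-10 4-19 2-44 16-25 2-24 6-24 11-15 16-9 5-56 2-1 164 19 5 8 5 11-1 29-8 28-16 13-15 25-59 6-15-2-14 8-19 20-21 40-17 18-11 20-6 20 0 19 4 24 10 23 0 53 23-37-39-14-40-3-31 16-19 11-21 6-16z"/><path data-summit="17 373" data-sink="527 97" d="M103 49l-21 2-8 2-5 5-7 58-21-1-25 4 0 43 10 1 23 6 17-1 7-7 10-22 23 12 13 0 6-4 2 10 4 6 14 12 6 1 19-11 21-5 10 0 14 13 20-27 6-13 10-27 0-17-5-2-7 2-9 0-43-24-13-2-67 0-5 5 2-6z"/><path data-summit="463 527" data-sink="527 97" d="M447 297l-15 17-20 48-13 12-4 8-8 24 0 19 4 9 0 17-3 6 3 70 136 1 1-102-17-6-29-19-15-4-17-1-30-27 1-8z"/><path data-summit="395 133" data-sink="527 97" d="M385 16l-16 1 0 25 8 21 0 16-2 6 0 8 2 5-17 37-15 16-1 10 5 34 12 30 53 55 2-15-16-38-4-25 42-34 11-4 9 0 17-8 14-3-6-4 0-15 2-24 3-8 3-1-21-2-24-18-36-10-3-4-16-41z"/><path data-summit="277 439" data-sink="527 97" d="M375 333l-4 18-5 5-63 25-20 18-29 18-14 18-12 22 0 4 35 18 18 0 16 8 16 0 37-12 17-2 19-10 5-12 0-17-4-9 0-19 12-31-8 2-14-14-2-8z"/><path data-summit="527 369" data-sink="527 97" d="M527 223l-6 0-7 4-15 20-50 48-29 70 0 4 30 27 17 1 15 4 29 19 14 5 3 0z"/><path data-summit="17 218" data-sink="527 97" d="M83 139l-10 22-7 7-17 1-23-6-10 0 1 92 56-2 9-5 15-16 24-11 24-6 25-2 51-18-6-22-14-13-23 3-28 13-11-4-8-9-4-6-2-10-6 4-13 0z"/><path data-summit="17 451" data-sink="527 97" d="M154 316l-25 62-8 15-10 11-28 16-21 7-19 2-16-8-11 0 1 92 14-2 36-2 16-6 16-18 15-6 13 4 134-2-23-1-25-11-31-4-20-8-6-4-3-12-17-35 19-49z"/><path data-summit="471 227" data-sink="527 97" d="M506 152l-23 1-25 11-15 1-47 37 4 25 16 38-1 16 4 9 4 3 12-1 30-13 34-32 15-20 7-4 7-1 0-68z"/><path data-summit="17 373" data-sink="527 97" d="M527 16l-142 1 22 50 3 4 36 10 24 18 21 2-4 4-3 13-1 31 3 3 20 0 15 3 7-2z"/><path data-summit="285 99" data-sink="527 97" d="M370 43l-1 4-7 1-21 13-16 7-42 1-14 3-2 2 2 9 13 17-17-13-14-2-2 2 2 19-10 27-6 13-20 28 4 17 3 5 15-3 20-10 7-9 9-19 11-10 13-22 14-12 19-10 19-5 21-3 3-3 4-11 0-16z"/><path data-summit="261 527" data-sink="527 97" d="M387 461l-20 12-17 2-37 12-16 0-16-8-11 1-51 27-10 11-2 9 183 1 1-35z"/><path data-summit="101 527" data-sink="527 97" d="M118 479l-9 1-10 5-27 30-4 12 138 1 3-10 10-11 50-26-142 2z"/><path data-summit="17 55" data-sink="527 97" d="M106 16l-90 1 1 102 24-4 22 0 5-54 6-8 30-4 4-18z"/>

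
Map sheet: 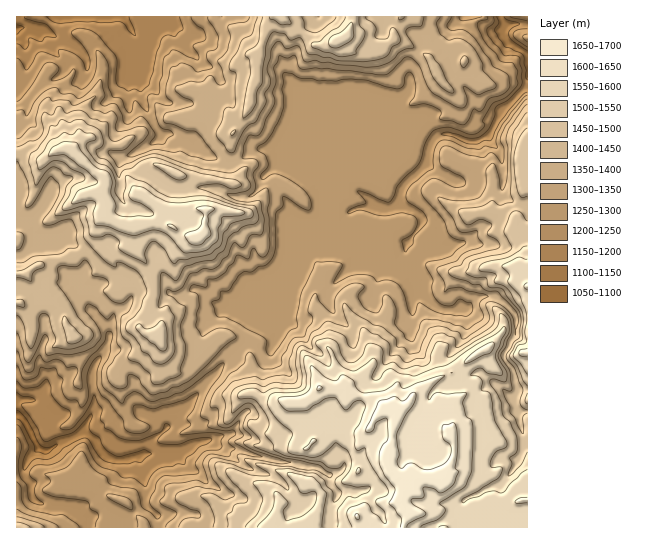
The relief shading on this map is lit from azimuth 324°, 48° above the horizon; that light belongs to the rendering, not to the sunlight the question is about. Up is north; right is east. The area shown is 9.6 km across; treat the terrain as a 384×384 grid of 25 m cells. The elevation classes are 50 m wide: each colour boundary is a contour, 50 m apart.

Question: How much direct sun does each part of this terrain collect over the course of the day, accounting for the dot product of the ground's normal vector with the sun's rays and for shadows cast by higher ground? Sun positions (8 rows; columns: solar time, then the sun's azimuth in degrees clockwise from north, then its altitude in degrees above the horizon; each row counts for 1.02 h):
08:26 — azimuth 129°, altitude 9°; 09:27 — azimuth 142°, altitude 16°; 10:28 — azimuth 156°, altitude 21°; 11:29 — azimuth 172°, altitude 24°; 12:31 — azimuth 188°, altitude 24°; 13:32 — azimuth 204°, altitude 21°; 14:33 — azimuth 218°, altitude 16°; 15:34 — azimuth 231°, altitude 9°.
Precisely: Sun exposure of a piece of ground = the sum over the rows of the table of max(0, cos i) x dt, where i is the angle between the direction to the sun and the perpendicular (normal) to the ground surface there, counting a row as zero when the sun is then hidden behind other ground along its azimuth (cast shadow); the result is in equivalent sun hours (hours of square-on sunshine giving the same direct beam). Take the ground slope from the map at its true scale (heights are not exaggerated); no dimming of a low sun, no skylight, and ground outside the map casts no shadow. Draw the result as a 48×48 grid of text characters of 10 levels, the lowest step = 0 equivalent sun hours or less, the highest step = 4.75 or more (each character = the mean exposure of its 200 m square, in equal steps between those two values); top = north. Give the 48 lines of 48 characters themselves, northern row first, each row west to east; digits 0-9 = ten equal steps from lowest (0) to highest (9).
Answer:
876200012245544566522235654322243334765563156467
324554223435543356654346876210144533455421234421
232236633444442432444236788435776336544322222258
232232542444433135233445686899875677874444322103
333233343544443213645656666999999998776455543123
434634335544333321155454467877899986566546532344
433132124332344332334456556666667776556644765564
231200044122227665434454445666555566456875578850
232210230232321345544566555555555554466677666411
333211111411244555543676655555555555554567664212
324222114301268655434776655555555456656999654222
122111454136411455667677654455554455556202542443
322353355562000234566544444445555555554321000444
545997310100100001345124444444555555555554322255
668778831104664100001465234444555555651476654355
566652244330246765532331322444455555522234554356
456432345333111100014423563345445655455322333356
465337965368620000000015567544555565567631013236
663499544312455555676544556645543333346775355333
445876668533554444568975555565444444444566775434
256545677888888545567675545544445555644567755654
644334776556666777877765555444445554445543222343
410245666776566899886767554443344445442211000001
136566567577566788876777554433543344455211345454
655555566656657676876665544335311322345678896544
453345644465557856566554544344135422334467889976
356434566764452334655544444443344444333666641476
756543466633533355444444444543532344332343345036
755543236522324654322344444431341134421000113324
556653235566344443122223321201133122233000000324
665468875577764443465433320121333123222111001511
676999884346776544665433333034323341113430146524
778977642367677546654431245313211320001302675268
787765544567666577531110014522213521011146658647
887545457766678985221000000432234233213554344746
776667668777899863344541100377654212245323543353
534677766757988643656986667776665444464444444446
564445745753565446547336766655654465664434454323
255558656565454446898644676445543555554444454334
337872166789855787652366544434556645545554455433
545311235677677631014677655676766444444455455664
510023322443322322000201468995555544334445555453
321123310123321136531034300027435763322345554432
255444643212320001676420274212377686455446556513
445566652112343111047765237742554345656788752134
324667667643456666512344434444211335455665324345
000124555663266556644433443354433366644455566555
101133445555332333454323543454565345587533433444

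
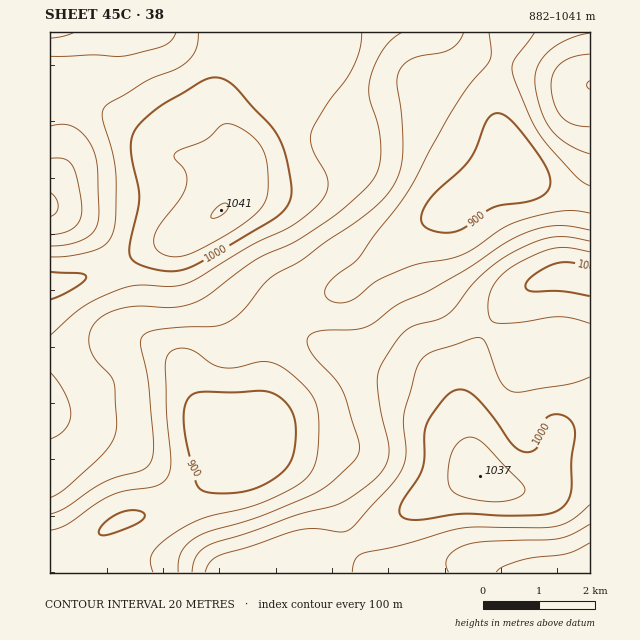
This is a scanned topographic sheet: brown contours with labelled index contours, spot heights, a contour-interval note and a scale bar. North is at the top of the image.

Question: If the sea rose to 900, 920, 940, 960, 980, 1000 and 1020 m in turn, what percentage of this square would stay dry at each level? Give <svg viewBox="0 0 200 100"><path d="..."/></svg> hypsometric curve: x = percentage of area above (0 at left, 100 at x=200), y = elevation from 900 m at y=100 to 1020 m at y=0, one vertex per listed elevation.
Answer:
<svg viewBox="0 0 200 100"><path d="M188 100l-25-17-30-16-31-17-38-17-37-16-18-17"/></svg>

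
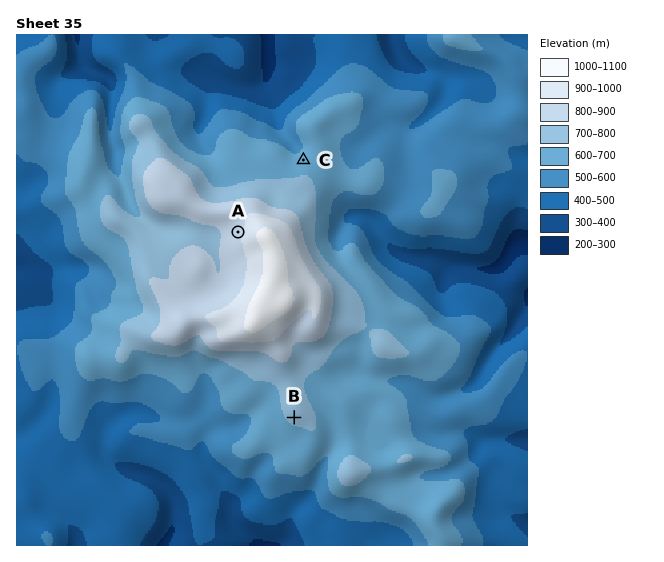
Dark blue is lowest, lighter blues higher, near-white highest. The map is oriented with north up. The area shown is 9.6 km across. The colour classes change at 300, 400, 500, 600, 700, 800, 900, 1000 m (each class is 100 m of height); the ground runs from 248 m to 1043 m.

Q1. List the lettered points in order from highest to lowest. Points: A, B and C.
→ A B C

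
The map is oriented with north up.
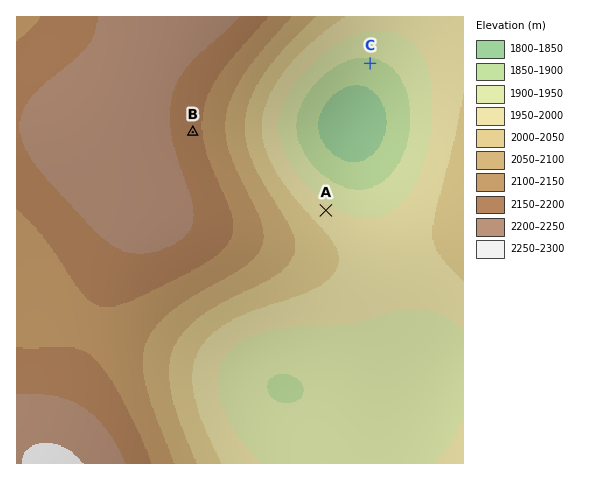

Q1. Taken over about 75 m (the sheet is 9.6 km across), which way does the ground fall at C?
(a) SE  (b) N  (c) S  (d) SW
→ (c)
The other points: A NE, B E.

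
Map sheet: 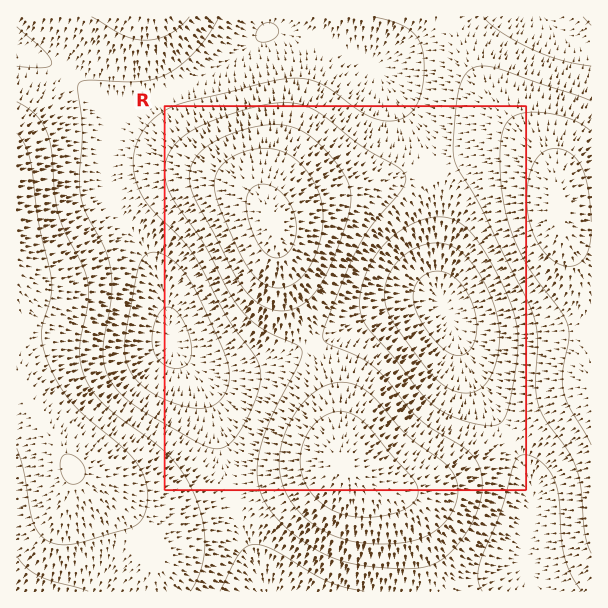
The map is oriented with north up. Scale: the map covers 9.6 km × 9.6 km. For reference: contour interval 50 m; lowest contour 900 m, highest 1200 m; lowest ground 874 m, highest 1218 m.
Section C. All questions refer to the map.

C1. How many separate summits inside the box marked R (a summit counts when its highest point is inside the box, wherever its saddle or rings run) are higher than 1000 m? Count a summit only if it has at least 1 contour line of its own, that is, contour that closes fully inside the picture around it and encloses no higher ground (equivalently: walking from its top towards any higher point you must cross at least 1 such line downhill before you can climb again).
2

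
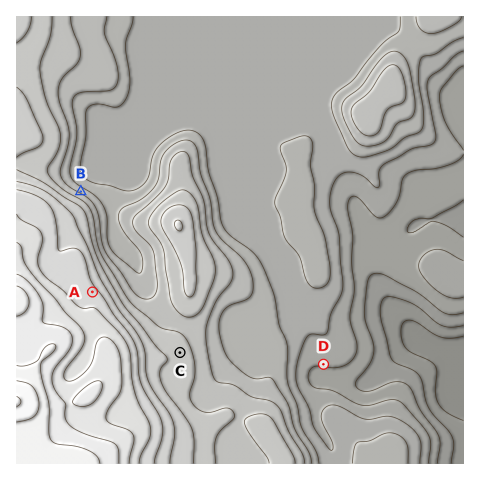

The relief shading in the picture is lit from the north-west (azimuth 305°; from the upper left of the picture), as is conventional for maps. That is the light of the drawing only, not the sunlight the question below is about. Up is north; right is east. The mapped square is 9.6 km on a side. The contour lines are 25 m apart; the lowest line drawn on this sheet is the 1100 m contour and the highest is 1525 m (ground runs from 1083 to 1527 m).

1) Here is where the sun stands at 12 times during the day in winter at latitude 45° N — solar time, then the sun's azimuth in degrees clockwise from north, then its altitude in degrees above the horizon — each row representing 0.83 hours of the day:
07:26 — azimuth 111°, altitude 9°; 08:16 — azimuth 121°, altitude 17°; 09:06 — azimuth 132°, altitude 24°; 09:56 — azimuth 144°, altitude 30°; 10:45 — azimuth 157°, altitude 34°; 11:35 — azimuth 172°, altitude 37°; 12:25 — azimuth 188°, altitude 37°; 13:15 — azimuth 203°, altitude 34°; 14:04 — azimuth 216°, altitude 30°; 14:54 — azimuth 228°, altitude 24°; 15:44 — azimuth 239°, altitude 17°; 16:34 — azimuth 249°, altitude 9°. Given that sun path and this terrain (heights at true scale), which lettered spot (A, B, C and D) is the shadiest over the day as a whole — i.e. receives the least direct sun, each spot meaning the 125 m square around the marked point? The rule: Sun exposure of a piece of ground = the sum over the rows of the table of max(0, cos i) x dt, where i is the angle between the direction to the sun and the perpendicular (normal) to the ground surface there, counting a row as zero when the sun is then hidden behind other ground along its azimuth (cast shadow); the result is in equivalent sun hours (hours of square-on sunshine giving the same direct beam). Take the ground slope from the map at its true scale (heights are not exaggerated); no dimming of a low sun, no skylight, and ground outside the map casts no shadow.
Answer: B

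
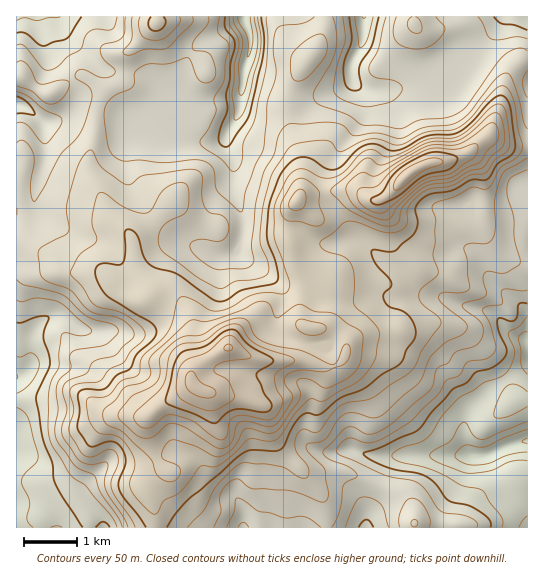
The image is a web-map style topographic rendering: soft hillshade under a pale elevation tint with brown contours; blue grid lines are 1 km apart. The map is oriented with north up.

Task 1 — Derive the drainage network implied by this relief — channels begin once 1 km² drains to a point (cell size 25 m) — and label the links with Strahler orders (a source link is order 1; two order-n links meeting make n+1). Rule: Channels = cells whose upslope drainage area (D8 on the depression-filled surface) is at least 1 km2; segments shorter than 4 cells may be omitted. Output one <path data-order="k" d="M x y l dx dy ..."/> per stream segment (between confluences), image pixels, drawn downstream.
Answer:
<path data-order="2" d="M238 501l3 2 0 3 1 1 0 20 1 0"/><path data-order="2" d="M473 455l14 0 7-2 8-6 7-1 5-3 4 0 1-1 8-1"/><path data-order="1" d="M186 454l3 1 13 14 1 2 0 4 18 18 8 0 9 8"/><path data-order="1" d="M17 437l0 14"/><path data-order="1" d="M477 402l-8 8-3 5 0 4-1 2 0 26 6 8"/><path data-order="1" d="M287 378l15 5 8 8 0 27-3 4 0 4-1 1 0 15 9 8 3 0 1 1 23 0 1-1 12 0 4 3 11 1 1 1 100 0"/><path data-order="2" d="M21 375l-4 0 0 2"/><path data-order="2" d="M527 343l0 16"/><path data-order="1" d="M98 333l-5 0-2-2-8-1-9-5-8-7-3 0-1-1-12 0-3 1-16 16-1 3 0 28-1 2-8 8"/><path data-order="1" d="M275 325l0-6 2-1 1-7 3-4 0-4 1-1 0-12-27-27-6-2-10-8 0-7"/><path data-order="2" d="M443 298l3 0 7 4 6 1 6 3 12 1 1 2 4 0 9 4 23 22 3 2 4 0 6 6"/><path data-order="1" d="M387 297l3 0 1 1 52 0"/><path data-order="1" d="M219 261l7-6"/><path data-order="2" d="M226 255l8-1 0-3 5-5"/><path data-order="1" d="M199 249l14 5 4 0 1 1 8 0"/><path data-order="2" d="M239 246l0-4 3-7 0-22-8-20 0-34-7-12 0-13"/><path data-order="1" d="M358 241l5 2 18 16 18 10 24 24 8 0 2 1 6 1 4 3"/><path data-order="1" d="M69 231l-12-8-11-5-12-12 0-11 1-1 0-5 3-6 0-4 3-5 1-7 1-1 0-4 2-1 0-35-4-5"/><path data-order="1" d="M473 217l0 2 2 3 0 3 2 1 0 27 4 5 0 3 6 13 4 4 0 1 36 35 0 29"/><path data-order="1" d="M129 141l5-8 3 1 9 0 1 1 10 0 6 3 31 1 1 2 26 0 6-7"/><path data-order="2" d="M227 134l3-7 7-9 2-7 0-10 2-2 0-8 1-1 0-5 1-2 0-12 2-1 0-5 5-14 0-17-3-5 0-3-2-4 0-5"/><path data-order="2" d="M41 121l-15-14-9-2"/><path data-order="1" d="M363 117l0-23-9-9-1-6"/><path data-order="1" d="M390 102l-9-9-8 0-7-3"/><path data-order="1" d="M339 90l6-4 6-7 0-1"/><path data-order="2" d="M366 90l-4-1-9-10"/><path data-order="2" d="M431 83l-21 2-1 1-7 0-1 1-14 2-1 1-20 0"/><path data-order="1" d="M442 83l-11 0"/><path data-order="2" d="M351 78l0-15 3-6 7-10 0-2 1-2 0-5 1-1 0-20"/><path data-order="1" d="M442 78l-5 0-6 5"/><path data-order="1" d="M59 17l-4 0"/><path data-order="1" d="M518 17l9 0"/>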